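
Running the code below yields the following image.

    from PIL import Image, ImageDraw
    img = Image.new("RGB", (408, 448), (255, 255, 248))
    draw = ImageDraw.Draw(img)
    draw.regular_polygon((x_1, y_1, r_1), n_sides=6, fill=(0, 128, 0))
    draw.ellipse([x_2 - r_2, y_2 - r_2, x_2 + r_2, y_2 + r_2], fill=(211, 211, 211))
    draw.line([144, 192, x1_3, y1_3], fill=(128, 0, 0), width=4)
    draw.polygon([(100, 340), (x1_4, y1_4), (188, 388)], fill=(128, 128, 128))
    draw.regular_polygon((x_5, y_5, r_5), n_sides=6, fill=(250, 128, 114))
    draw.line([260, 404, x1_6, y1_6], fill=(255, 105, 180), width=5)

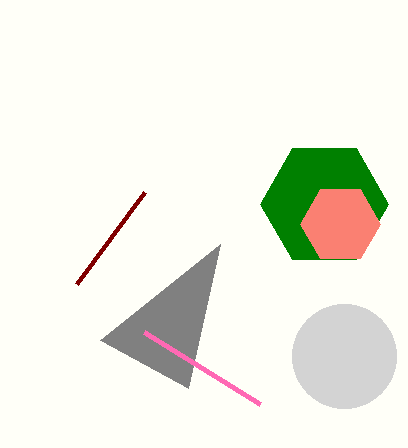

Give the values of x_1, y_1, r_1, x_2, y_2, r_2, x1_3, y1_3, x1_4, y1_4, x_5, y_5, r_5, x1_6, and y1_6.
x_1 = 324, y_1 = 204, r_1 = 64, x_2 = 344, y_2 = 356, r_2 = 52, x1_3 = 76, y1_3 = 284, x1_4 = 220, y1_4 = 244, x_5 = 340, y_5 = 224, r_5 = 40, x1_6 = 144, y1_6 = 332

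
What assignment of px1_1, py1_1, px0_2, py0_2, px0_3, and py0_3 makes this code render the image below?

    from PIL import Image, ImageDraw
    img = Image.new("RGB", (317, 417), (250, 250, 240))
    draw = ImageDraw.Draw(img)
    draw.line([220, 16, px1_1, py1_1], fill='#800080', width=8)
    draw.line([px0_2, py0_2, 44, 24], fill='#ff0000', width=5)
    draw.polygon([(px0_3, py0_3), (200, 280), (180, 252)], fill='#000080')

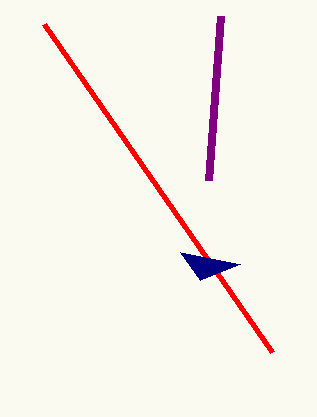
px1_1 = 208, py1_1 = 180, px0_2 = 272, py0_2 = 352, px0_3 = 240, py0_3 = 264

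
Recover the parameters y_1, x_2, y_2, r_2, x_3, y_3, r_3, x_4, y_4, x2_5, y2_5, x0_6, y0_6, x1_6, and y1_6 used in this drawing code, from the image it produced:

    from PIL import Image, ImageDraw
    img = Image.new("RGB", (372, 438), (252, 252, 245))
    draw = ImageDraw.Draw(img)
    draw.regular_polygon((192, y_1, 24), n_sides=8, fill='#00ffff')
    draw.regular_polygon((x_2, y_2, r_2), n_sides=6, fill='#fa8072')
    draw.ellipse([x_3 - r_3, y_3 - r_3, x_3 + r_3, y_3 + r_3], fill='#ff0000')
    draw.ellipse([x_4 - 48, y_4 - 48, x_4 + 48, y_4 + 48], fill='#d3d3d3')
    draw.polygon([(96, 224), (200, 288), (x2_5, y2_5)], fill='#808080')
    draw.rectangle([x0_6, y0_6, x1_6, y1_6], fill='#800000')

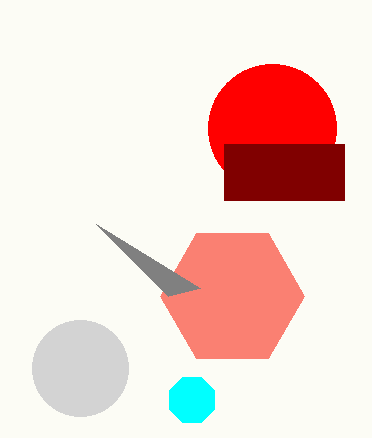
y_1 = 400, x_2 = 232, y_2 = 296, r_2 = 72, x_3 = 272, y_3 = 128, r_3 = 64, x_4 = 80, y_4 = 368, x2_5 = 168, y2_5 = 296, x0_6 = 224, y0_6 = 144, x1_6 = 344, y1_6 = 200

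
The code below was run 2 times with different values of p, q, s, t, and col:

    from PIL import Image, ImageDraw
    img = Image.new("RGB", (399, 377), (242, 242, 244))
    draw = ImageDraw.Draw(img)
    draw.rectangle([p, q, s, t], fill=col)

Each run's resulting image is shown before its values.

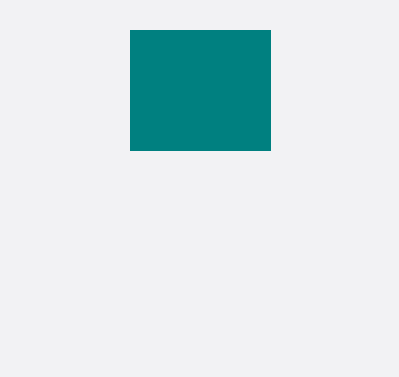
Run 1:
p = 130, q = 30, s = 270, t = 150, col = 'teal'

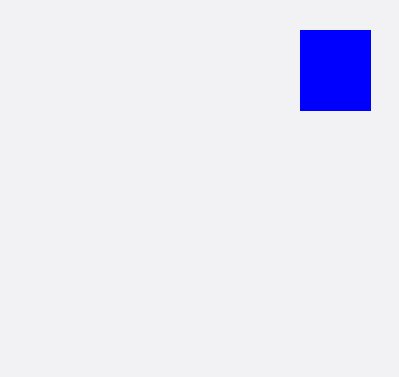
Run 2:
p = 300
q = 30
s = 370
t = 110
col = 'blue'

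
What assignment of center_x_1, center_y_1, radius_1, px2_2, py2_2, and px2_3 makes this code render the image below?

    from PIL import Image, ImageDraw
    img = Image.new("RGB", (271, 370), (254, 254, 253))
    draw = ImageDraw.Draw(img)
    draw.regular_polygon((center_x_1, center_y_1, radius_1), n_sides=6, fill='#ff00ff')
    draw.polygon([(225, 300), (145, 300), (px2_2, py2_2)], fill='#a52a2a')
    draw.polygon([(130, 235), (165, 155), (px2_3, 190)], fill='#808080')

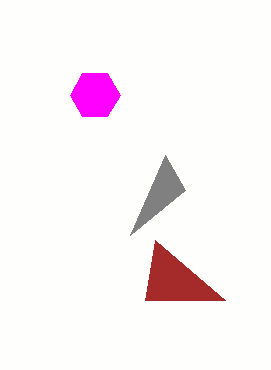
center_x_1 = 95; center_y_1 = 95; radius_1 = 25; px2_2 = 155; py2_2 = 240; px2_3 = 185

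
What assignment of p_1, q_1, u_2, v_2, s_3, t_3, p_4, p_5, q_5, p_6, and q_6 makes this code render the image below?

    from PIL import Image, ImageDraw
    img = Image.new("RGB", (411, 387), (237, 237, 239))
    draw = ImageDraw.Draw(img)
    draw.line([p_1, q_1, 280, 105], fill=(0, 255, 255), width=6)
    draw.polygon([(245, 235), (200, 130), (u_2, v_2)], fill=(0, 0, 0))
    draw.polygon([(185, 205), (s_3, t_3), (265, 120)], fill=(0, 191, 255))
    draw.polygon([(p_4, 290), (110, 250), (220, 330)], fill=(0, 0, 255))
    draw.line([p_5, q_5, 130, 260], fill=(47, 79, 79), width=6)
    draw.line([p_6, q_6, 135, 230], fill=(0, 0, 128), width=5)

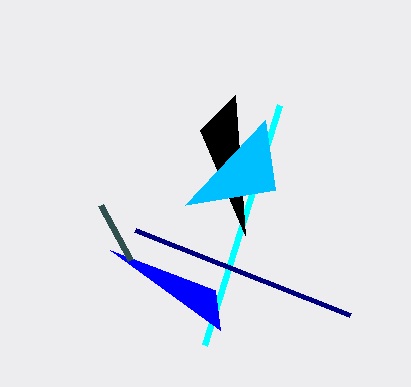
p_1 = 205, q_1 = 345, u_2 = 235, v_2 = 95, s_3 = 275, t_3 = 190, p_4 = 215, p_5 = 100, q_5 = 205, p_6 = 350, q_6 = 315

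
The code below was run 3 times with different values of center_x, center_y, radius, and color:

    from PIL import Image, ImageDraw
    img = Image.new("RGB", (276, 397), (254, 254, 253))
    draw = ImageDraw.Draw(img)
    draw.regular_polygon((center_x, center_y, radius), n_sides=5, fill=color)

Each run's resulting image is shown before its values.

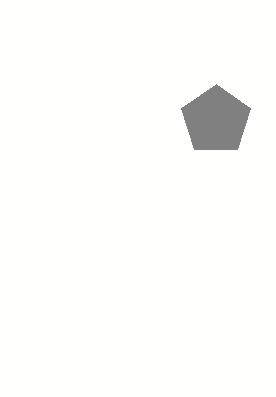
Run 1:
center_x = 216, center_y = 120, radius = 36, color = 'gray'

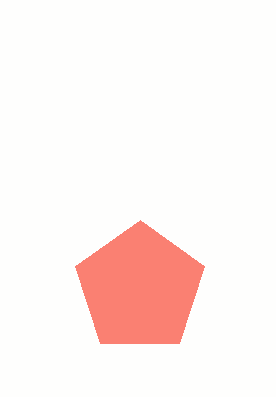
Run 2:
center_x = 140
center_y = 288
radius = 68
color = 'salmon'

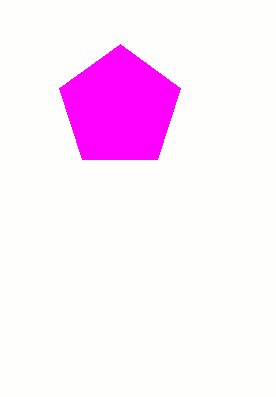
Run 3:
center_x = 120; center_y = 108; radius = 64; color = 'magenta'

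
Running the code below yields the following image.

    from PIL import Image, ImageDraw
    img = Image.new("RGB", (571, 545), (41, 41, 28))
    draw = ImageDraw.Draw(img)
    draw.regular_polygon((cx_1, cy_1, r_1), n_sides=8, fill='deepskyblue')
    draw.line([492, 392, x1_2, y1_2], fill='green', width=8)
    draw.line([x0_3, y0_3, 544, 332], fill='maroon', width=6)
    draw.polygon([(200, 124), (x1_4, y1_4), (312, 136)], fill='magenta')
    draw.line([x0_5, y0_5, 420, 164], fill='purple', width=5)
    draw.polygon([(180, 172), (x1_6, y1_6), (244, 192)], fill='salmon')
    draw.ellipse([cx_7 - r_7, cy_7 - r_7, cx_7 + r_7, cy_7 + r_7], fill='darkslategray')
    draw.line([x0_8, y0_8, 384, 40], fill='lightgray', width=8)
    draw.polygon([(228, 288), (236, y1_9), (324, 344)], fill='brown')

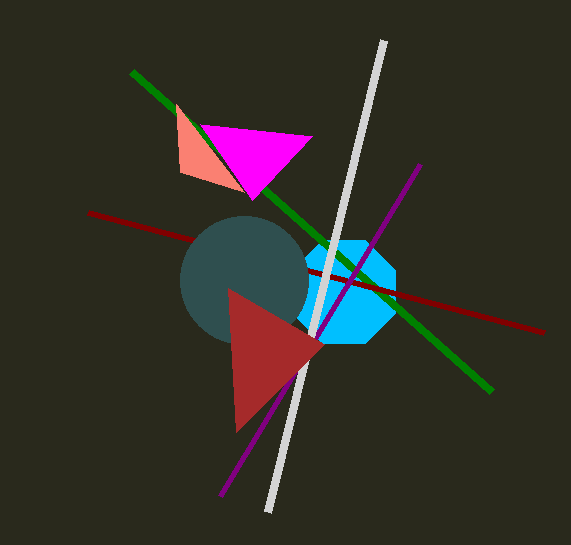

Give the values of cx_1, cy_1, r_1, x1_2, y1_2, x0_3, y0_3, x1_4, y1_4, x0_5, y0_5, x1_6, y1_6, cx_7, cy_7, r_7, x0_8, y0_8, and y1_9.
cx_1 = 344
cy_1 = 292
r_1 = 56
x1_2 = 132
y1_2 = 72
x0_3 = 88
y0_3 = 212
x1_4 = 252
y1_4 = 200
x0_5 = 220
y0_5 = 496
x1_6 = 176
y1_6 = 104
cx_7 = 244
cy_7 = 280
r_7 = 64
x0_8 = 268
y0_8 = 512
y1_9 = 432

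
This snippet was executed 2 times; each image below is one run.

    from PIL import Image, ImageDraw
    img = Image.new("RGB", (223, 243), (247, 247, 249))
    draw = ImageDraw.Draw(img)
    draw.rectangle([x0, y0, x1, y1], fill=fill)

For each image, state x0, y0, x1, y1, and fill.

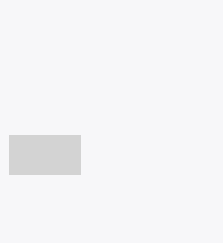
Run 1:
x0 = 9, y0 = 135, x1 = 80, y1 = 174, fill = 'lightgray'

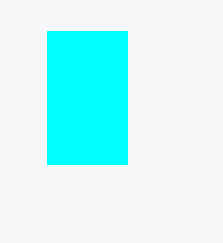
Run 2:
x0 = 47; y0 = 31; x1 = 127; y1 = 164; fill = 'cyan'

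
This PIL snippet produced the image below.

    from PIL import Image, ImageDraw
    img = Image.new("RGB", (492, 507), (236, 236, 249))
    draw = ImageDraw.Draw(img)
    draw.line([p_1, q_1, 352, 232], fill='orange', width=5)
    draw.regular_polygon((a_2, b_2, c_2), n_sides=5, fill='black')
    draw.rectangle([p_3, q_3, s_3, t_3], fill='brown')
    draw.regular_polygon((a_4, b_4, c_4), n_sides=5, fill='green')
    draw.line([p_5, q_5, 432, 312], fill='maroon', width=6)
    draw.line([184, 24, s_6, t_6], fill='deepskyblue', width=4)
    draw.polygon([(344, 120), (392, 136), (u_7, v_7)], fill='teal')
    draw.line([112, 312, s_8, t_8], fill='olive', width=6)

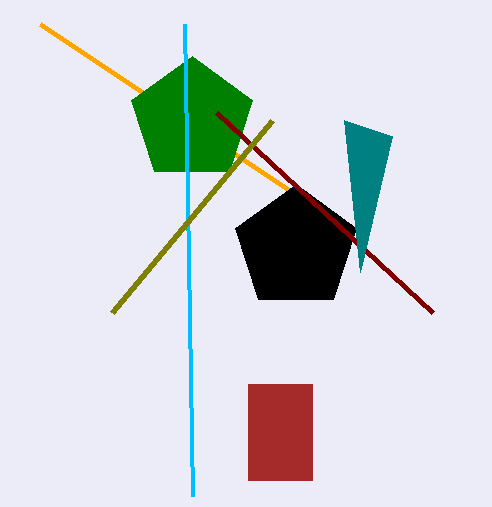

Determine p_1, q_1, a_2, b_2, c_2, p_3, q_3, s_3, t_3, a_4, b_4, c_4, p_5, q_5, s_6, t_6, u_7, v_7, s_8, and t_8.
p_1 = 40; q_1 = 24; a_2 = 296; b_2 = 248; c_2 = 64; p_3 = 248; q_3 = 384; s_3 = 312; t_3 = 480; a_4 = 192; b_4 = 120; c_4 = 64; p_5 = 216; q_5 = 112; s_6 = 192; t_6 = 496; u_7 = 360; v_7 = 272; s_8 = 272; t_8 = 120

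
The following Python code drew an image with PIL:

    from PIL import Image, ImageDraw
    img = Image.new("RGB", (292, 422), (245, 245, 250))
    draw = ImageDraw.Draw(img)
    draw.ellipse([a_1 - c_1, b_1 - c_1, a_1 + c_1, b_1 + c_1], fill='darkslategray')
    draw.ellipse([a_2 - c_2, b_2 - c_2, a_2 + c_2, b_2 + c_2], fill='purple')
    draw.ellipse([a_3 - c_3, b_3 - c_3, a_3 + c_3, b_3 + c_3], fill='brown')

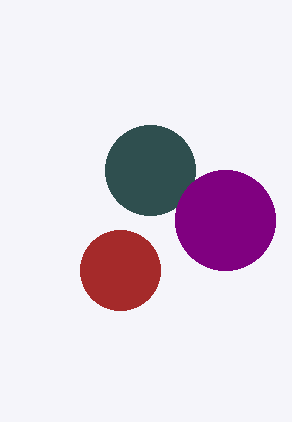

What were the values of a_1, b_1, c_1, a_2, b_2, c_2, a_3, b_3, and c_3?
a_1 = 150
b_1 = 170
c_1 = 45
a_2 = 225
b_2 = 220
c_2 = 50
a_3 = 120
b_3 = 270
c_3 = 40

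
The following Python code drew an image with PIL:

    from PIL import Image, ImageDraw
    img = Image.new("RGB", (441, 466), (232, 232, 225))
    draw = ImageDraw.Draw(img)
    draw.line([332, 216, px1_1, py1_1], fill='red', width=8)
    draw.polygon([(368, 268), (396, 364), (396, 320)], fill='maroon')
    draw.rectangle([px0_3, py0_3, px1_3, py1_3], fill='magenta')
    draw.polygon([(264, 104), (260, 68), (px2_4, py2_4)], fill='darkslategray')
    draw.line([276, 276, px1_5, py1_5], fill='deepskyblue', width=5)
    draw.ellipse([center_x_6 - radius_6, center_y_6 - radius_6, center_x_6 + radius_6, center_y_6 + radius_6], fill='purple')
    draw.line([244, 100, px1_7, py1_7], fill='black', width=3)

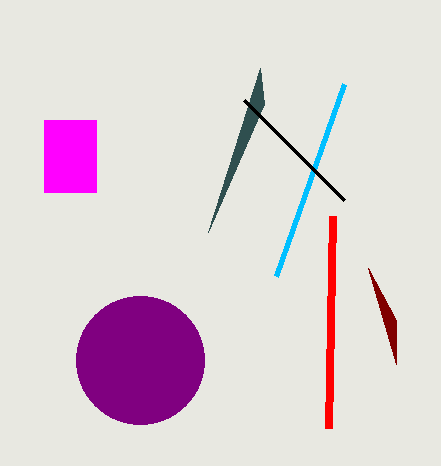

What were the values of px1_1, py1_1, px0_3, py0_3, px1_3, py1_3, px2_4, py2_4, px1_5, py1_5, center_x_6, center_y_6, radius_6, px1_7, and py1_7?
px1_1 = 328
py1_1 = 428
px0_3 = 44
py0_3 = 120
px1_3 = 96
py1_3 = 192
px2_4 = 208
py2_4 = 232
px1_5 = 344
py1_5 = 84
center_x_6 = 140
center_y_6 = 360
radius_6 = 64
px1_7 = 344
py1_7 = 200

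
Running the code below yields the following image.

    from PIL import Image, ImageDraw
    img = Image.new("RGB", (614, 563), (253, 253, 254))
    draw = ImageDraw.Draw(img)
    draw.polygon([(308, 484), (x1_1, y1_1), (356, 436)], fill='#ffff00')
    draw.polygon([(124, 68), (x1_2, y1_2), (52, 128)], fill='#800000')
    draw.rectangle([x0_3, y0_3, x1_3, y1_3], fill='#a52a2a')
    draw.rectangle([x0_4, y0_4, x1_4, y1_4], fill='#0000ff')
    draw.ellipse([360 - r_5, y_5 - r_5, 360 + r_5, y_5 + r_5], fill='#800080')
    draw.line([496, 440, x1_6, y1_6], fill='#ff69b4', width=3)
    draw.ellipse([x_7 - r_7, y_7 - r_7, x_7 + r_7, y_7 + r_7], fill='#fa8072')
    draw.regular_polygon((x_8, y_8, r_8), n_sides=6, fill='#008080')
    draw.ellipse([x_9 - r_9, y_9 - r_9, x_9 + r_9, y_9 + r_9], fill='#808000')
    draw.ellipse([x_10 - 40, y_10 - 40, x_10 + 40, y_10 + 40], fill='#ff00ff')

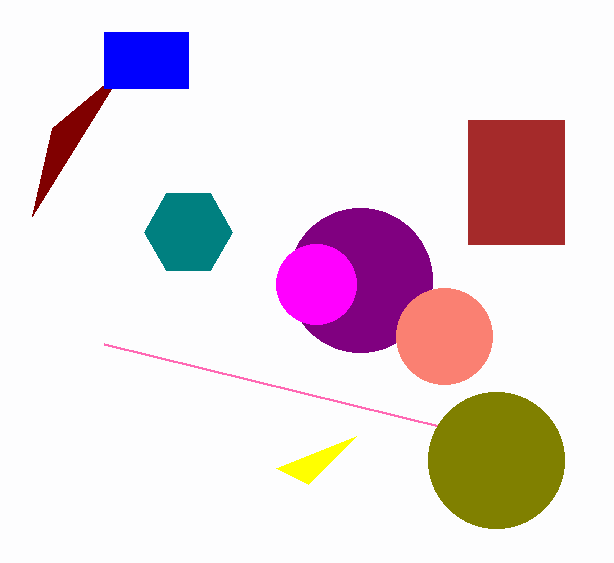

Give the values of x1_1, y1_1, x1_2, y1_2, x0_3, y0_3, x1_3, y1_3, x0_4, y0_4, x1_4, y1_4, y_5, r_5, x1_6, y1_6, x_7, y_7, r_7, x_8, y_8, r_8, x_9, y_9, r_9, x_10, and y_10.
x1_1 = 276, y1_1 = 468, x1_2 = 32, y1_2 = 216, x0_3 = 468, y0_3 = 120, x1_3 = 564, y1_3 = 244, x0_4 = 104, y0_4 = 32, x1_4 = 188, y1_4 = 88, y_5 = 280, r_5 = 72, x1_6 = 104, y1_6 = 344, x_7 = 444, y_7 = 336, r_7 = 48, x_8 = 188, y_8 = 232, r_8 = 44, x_9 = 496, y_9 = 460, r_9 = 68, x_10 = 316, y_10 = 284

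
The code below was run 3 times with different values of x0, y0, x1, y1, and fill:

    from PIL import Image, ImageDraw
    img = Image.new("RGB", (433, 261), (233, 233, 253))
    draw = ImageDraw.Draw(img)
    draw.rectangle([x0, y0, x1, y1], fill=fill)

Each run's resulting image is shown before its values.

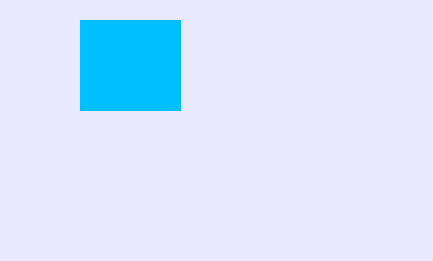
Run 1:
x0 = 80; y0 = 20; x1 = 180; y1 = 110; fill = 'deepskyblue'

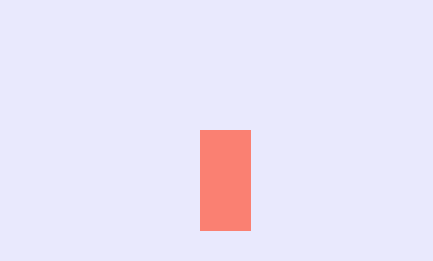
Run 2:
x0 = 200, y0 = 130, x1 = 250, y1 = 230, fill = 'salmon'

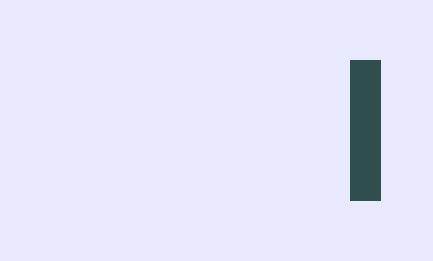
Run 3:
x0 = 350
y0 = 60
x1 = 380
y1 = 200
fill = 'darkslategray'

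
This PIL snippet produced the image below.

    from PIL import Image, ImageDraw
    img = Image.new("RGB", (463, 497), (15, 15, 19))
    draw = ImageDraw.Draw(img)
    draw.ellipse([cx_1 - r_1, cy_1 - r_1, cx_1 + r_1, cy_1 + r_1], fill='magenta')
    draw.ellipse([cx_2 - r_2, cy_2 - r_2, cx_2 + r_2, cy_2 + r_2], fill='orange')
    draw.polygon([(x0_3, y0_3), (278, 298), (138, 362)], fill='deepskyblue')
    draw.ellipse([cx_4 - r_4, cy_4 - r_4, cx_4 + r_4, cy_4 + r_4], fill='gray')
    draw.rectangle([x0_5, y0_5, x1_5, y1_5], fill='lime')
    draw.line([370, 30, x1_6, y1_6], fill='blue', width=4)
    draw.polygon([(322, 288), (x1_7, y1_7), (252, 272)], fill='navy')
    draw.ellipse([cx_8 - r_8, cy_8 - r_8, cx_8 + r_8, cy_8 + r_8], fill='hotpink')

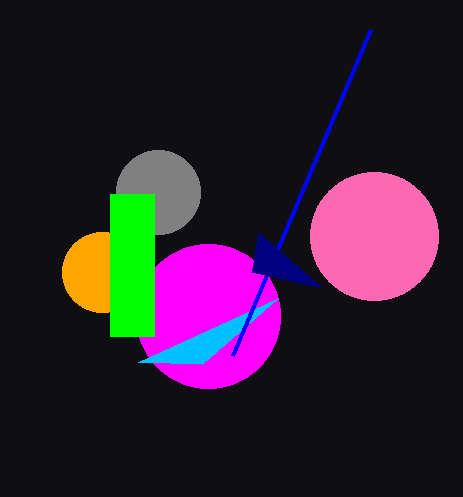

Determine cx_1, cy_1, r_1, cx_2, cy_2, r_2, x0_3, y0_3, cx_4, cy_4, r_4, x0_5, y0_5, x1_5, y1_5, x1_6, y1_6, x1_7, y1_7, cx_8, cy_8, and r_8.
cx_1 = 208; cy_1 = 316; r_1 = 72; cx_2 = 102; cy_2 = 272; r_2 = 40; x0_3 = 202; y0_3 = 364; cx_4 = 158; cy_4 = 192; r_4 = 42; x0_5 = 110; y0_5 = 194; x1_5 = 154; y1_5 = 336; x1_6 = 232; y1_6 = 356; x1_7 = 258; y1_7 = 232; cx_8 = 374; cy_8 = 236; r_8 = 64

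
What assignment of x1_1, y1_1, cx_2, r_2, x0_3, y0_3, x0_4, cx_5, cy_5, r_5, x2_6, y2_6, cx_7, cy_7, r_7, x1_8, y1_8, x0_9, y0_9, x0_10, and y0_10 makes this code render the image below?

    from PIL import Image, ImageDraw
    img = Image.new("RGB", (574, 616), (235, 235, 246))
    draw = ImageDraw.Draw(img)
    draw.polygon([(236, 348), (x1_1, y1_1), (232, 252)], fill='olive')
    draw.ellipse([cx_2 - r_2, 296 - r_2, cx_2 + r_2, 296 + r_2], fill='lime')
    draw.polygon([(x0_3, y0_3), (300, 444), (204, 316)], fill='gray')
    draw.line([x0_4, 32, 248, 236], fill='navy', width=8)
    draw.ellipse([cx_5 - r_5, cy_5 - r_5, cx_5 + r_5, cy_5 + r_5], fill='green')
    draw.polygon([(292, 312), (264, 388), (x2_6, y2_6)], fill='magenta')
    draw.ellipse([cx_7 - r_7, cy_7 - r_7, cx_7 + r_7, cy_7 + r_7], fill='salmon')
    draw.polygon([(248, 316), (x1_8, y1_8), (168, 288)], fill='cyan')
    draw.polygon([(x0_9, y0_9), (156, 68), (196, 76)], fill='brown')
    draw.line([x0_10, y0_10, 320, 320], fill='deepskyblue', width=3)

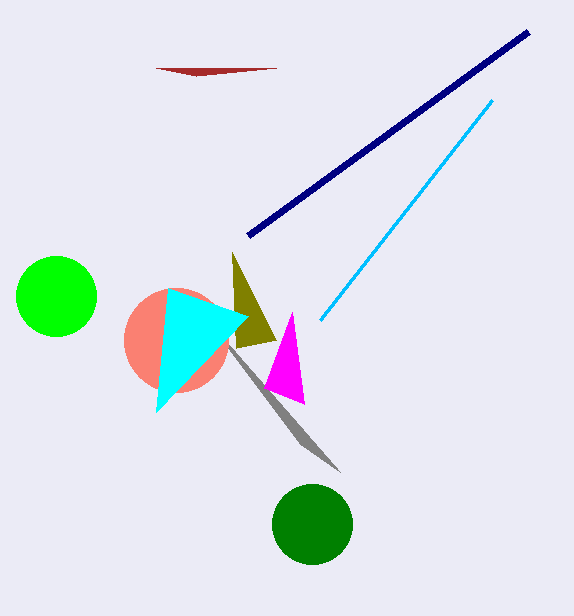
x1_1 = 276
y1_1 = 340
cx_2 = 56
r_2 = 40
x0_3 = 340
y0_3 = 472
x0_4 = 528
cx_5 = 312
cy_5 = 524
r_5 = 40
x2_6 = 304
y2_6 = 404
cx_7 = 176
cy_7 = 340
r_7 = 52
x1_8 = 156
y1_8 = 412
x0_9 = 276
y0_9 = 68
x0_10 = 492
y0_10 = 100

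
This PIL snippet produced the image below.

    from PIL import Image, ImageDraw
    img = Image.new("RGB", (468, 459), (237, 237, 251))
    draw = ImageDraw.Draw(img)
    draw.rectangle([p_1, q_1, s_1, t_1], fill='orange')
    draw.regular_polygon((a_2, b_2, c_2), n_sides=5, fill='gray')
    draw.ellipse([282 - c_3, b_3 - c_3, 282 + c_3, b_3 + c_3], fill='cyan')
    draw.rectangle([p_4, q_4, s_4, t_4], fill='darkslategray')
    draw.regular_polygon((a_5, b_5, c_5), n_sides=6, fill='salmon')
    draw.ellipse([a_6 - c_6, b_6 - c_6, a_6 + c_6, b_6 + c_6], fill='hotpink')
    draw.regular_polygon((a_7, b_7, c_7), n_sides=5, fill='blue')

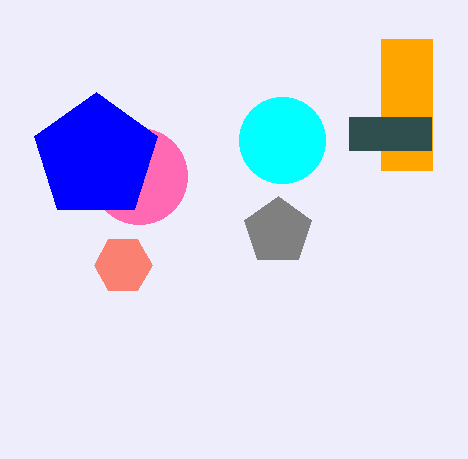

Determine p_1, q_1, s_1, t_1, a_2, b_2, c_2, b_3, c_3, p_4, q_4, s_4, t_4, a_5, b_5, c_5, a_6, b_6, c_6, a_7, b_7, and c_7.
p_1 = 381
q_1 = 39
s_1 = 432
t_1 = 170
a_2 = 278
b_2 = 231
c_2 = 35
b_3 = 140
c_3 = 43
p_4 = 349
q_4 = 117
s_4 = 431
t_4 = 150
a_5 = 123
b_5 = 265
c_5 = 29
a_6 = 139
b_6 = 176
c_6 = 48
a_7 = 96
b_7 = 157
c_7 = 65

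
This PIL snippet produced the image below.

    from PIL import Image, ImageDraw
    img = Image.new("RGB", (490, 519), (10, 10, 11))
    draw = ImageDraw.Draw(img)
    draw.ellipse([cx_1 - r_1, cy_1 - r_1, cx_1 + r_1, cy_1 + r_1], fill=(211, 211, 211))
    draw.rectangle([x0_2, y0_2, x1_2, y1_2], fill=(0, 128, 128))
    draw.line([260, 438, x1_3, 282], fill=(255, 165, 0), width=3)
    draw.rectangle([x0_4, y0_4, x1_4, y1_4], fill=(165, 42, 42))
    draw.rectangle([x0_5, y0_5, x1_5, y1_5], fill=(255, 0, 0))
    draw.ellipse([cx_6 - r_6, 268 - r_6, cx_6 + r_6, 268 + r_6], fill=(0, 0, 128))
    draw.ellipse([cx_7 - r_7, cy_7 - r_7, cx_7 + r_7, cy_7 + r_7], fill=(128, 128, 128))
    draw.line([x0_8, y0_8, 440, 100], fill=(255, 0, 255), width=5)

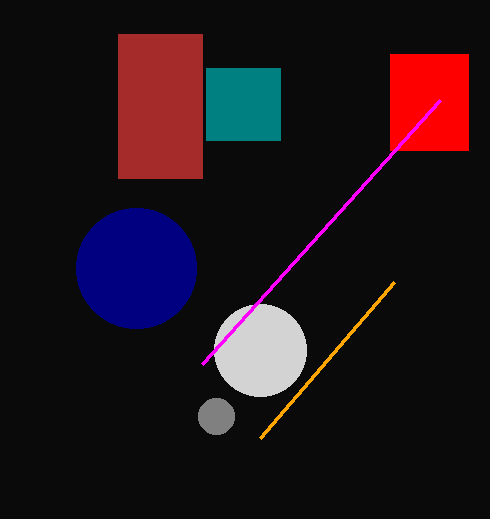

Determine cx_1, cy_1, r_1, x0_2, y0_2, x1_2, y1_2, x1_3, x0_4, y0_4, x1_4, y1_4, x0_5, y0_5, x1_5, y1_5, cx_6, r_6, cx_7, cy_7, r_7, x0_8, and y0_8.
cx_1 = 260; cy_1 = 350; r_1 = 46; x0_2 = 206; y0_2 = 68; x1_2 = 280; y1_2 = 140; x1_3 = 394; x0_4 = 118; y0_4 = 34; x1_4 = 202; y1_4 = 178; x0_5 = 390; y0_5 = 54; x1_5 = 468; y1_5 = 150; cx_6 = 136; r_6 = 60; cx_7 = 216; cy_7 = 416; r_7 = 18; x0_8 = 202; y0_8 = 364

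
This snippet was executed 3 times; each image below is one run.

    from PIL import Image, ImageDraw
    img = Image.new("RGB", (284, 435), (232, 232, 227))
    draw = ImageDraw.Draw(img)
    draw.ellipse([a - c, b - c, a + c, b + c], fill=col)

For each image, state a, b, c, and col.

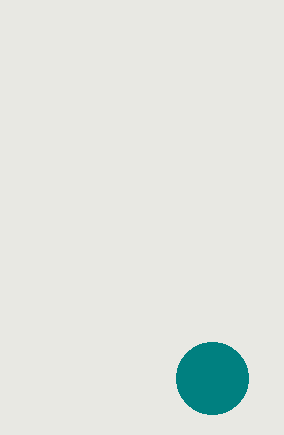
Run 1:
a = 212; b = 378; c = 36; col = 'teal'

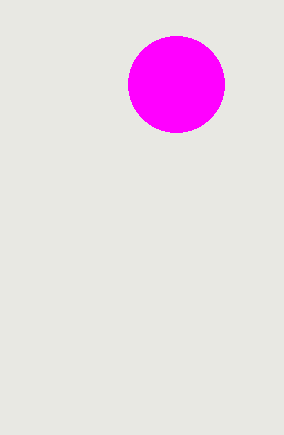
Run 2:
a = 176
b = 84
c = 48
col = 'magenta'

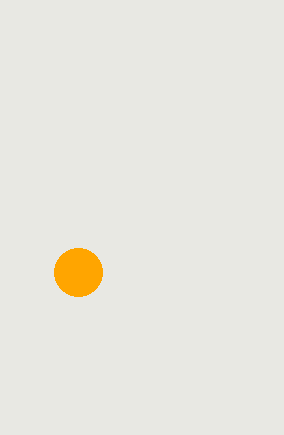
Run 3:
a = 78, b = 272, c = 24, col = 'orange'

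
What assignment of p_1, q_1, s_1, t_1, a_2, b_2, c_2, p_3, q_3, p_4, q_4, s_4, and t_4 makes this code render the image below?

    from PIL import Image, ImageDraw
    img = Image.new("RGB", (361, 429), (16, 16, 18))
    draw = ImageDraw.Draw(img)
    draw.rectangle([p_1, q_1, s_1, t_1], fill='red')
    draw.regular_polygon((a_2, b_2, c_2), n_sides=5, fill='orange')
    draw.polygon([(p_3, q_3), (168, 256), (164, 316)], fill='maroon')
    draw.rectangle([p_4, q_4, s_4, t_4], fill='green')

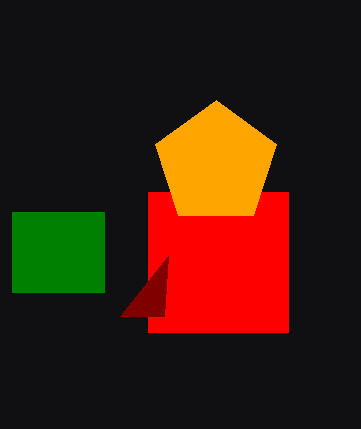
p_1 = 148; q_1 = 192; s_1 = 288; t_1 = 332; a_2 = 216; b_2 = 164; c_2 = 64; p_3 = 120; q_3 = 316; p_4 = 12; q_4 = 212; s_4 = 104; t_4 = 292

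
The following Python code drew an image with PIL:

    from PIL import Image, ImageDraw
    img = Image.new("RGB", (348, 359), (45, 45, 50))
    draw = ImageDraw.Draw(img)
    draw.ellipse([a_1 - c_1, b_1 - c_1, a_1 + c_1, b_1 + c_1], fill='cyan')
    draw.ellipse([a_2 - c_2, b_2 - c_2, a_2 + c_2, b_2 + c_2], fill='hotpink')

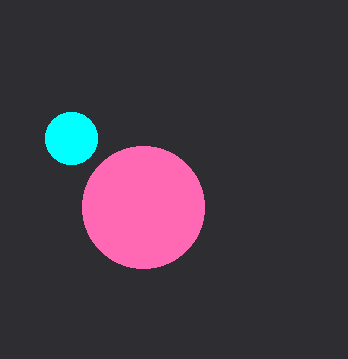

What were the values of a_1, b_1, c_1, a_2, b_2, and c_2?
a_1 = 71, b_1 = 138, c_1 = 26, a_2 = 143, b_2 = 207, c_2 = 61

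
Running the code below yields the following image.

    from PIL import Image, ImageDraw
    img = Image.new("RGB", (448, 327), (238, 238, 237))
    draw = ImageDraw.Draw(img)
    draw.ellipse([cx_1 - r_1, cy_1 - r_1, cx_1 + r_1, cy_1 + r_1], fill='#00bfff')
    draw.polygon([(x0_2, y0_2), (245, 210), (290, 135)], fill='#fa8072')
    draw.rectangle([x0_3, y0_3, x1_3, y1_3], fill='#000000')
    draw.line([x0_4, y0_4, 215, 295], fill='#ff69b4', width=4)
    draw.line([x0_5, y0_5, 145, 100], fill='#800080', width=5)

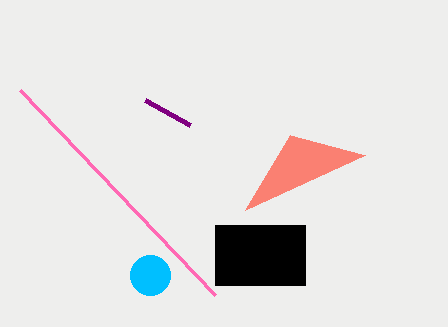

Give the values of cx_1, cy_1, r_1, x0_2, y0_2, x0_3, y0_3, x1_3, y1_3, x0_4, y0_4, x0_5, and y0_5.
cx_1 = 150
cy_1 = 275
r_1 = 20
x0_2 = 365
y0_2 = 155
x0_3 = 215
y0_3 = 225
x1_3 = 305
y1_3 = 285
x0_4 = 20
y0_4 = 90
x0_5 = 190
y0_5 = 125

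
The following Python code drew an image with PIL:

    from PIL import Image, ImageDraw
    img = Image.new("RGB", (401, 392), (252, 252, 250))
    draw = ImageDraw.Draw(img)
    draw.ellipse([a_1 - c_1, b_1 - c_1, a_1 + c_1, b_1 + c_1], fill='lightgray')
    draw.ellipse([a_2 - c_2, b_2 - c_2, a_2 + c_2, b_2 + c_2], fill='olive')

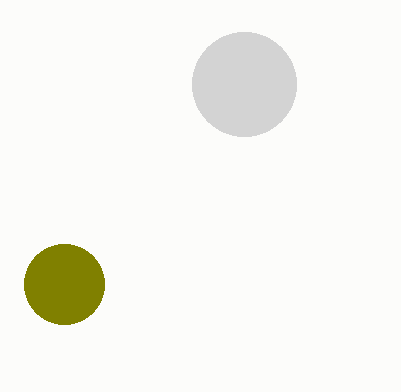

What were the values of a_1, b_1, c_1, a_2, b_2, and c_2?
a_1 = 244
b_1 = 84
c_1 = 52
a_2 = 64
b_2 = 284
c_2 = 40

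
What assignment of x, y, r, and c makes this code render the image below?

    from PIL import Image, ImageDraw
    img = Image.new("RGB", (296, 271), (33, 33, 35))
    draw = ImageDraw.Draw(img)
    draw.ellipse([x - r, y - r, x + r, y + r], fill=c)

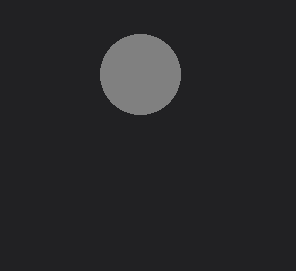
x = 140; y = 74; r = 40; c = 'gray'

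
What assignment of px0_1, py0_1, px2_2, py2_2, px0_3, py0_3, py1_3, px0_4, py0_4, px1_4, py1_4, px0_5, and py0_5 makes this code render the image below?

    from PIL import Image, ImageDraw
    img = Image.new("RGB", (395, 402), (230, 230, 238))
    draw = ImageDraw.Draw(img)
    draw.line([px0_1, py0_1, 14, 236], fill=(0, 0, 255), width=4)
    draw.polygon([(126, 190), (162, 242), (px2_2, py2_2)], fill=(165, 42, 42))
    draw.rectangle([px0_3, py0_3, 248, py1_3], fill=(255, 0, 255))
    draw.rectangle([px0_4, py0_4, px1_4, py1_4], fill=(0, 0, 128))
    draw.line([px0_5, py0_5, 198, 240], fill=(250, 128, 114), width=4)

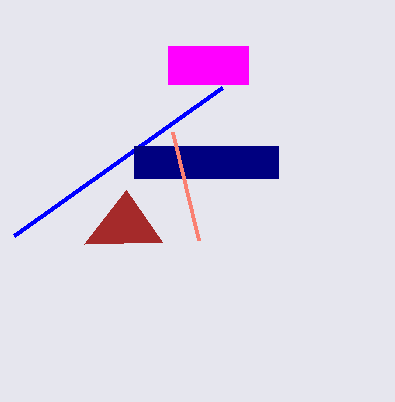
px0_1 = 222
py0_1 = 88
px2_2 = 84
py2_2 = 244
px0_3 = 168
py0_3 = 46
py1_3 = 84
px0_4 = 134
py0_4 = 146
px1_4 = 278
py1_4 = 178
px0_5 = 172
py0_5 = 132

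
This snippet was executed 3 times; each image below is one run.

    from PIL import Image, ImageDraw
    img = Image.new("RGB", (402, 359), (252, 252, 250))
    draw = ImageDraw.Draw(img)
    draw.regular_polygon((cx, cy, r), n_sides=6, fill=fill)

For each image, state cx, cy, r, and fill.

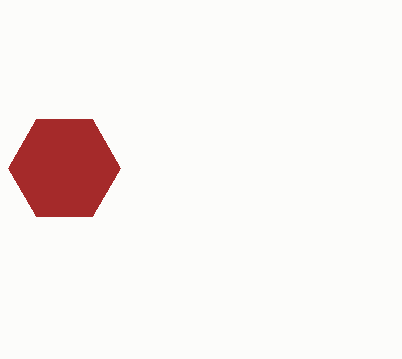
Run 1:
cx = 64, cy = 168, r = 56, fill = 'brown'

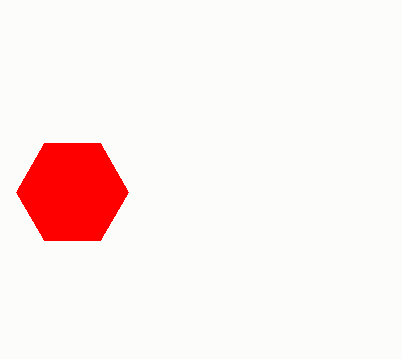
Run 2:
cx = 72, cy = 192, r = 56, fill = 'red'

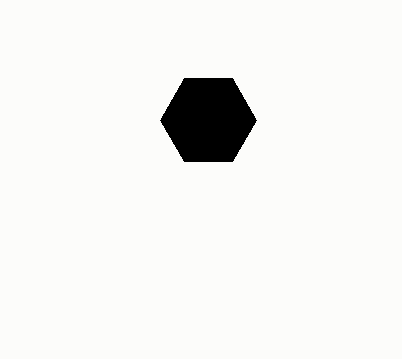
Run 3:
cx = 208; cy = 120; r = 48; fill = 'black'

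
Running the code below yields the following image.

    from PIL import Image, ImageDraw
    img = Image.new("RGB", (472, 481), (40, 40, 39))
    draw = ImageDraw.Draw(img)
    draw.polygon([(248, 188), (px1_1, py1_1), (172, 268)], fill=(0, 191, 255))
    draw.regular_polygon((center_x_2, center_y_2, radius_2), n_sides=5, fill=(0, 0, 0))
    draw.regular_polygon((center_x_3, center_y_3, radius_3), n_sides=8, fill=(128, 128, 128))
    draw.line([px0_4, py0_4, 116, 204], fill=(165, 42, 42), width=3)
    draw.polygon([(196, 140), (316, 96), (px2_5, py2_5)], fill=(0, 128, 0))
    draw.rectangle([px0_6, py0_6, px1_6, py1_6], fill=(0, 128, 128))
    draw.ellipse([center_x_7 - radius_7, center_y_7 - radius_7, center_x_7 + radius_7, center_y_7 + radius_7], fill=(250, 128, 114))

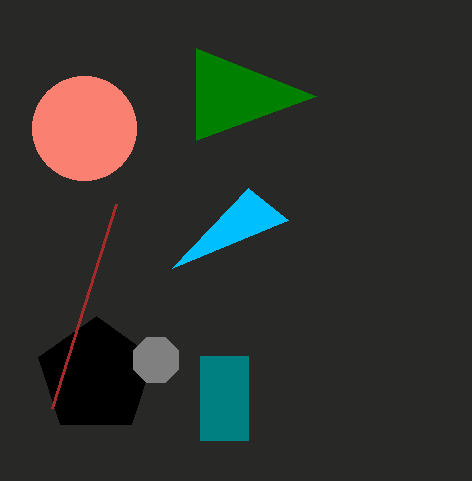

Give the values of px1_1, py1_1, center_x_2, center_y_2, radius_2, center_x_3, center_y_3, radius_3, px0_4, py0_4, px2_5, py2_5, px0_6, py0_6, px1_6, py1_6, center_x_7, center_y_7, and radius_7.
px1_1 = 288, py1_1 = 220, center_x_2 = 96, center_y_2 = 376, radius_2 = 60, center_x_3 = 156, center_y_3 = 360, radius_3 = 24, px0_4 = 52, py0_4 = 408, px2_5 = 196, py2_5 = 48, px0_6 = 200, py0_6 = 356, px1_6 = 248, py1_6 = 440, center_x_7 = 84, center_y_7 = 128, radius_7 = 52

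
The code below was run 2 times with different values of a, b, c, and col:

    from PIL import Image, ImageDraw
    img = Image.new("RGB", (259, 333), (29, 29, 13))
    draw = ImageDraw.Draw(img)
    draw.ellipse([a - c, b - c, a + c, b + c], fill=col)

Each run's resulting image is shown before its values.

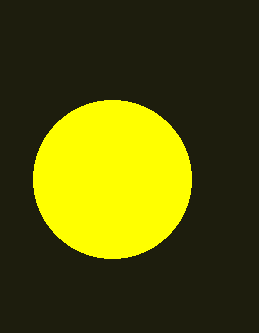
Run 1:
a = 112, b = 179, c = 79, col = 'yellow'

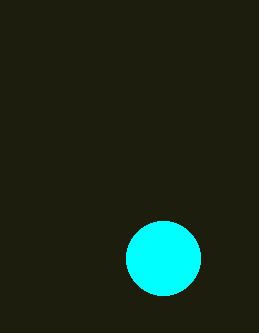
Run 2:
a = 163; b = 258; c = 37; col = 'cyan'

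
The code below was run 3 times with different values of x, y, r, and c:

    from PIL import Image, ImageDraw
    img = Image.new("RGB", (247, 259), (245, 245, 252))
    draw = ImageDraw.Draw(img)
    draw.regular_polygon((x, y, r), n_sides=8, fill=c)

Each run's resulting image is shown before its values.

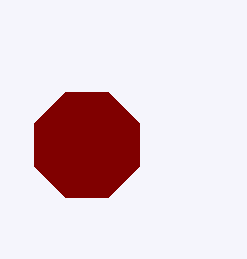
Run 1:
x = 87; y = 145; r = 57; c = 'maroon'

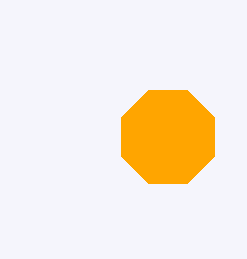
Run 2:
x = 168, y = 137, r = 50, c = 'orange'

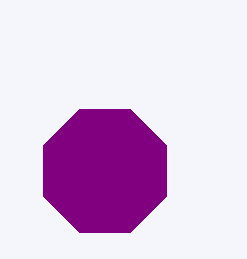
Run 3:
x = 105
y = 171
r = 67
c = 'purple'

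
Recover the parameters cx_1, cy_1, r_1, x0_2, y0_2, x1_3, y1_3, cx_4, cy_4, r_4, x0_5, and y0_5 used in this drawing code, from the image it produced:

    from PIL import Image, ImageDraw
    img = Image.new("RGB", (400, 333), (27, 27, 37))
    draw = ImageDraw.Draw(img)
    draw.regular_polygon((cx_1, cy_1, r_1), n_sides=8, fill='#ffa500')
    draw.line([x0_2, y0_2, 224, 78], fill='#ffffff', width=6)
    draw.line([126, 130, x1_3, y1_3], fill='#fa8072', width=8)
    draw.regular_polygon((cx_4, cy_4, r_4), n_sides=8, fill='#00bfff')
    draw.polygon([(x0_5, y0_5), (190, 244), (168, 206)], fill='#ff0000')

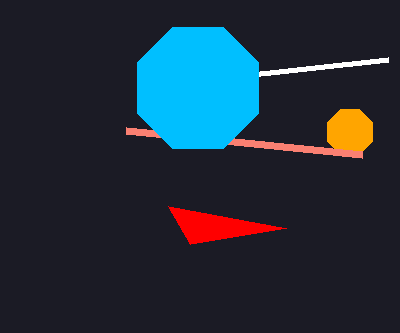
cx_1 = 350; cy_1 = 132; r_1 = 24; x0_2 = 388; y0_2 = 60; x1_3 = 362; y1_3 = 154; cx_4 = 198; cy_4 = 88; r_4 = 66; x0_5 = 286; y0_5 = 228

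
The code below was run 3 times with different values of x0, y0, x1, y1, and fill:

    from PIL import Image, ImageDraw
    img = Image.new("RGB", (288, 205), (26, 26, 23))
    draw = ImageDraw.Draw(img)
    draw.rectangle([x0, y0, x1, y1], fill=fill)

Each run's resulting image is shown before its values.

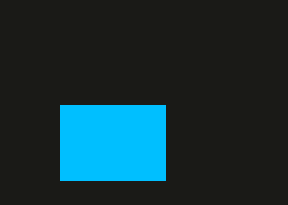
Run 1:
x0 = 60; y0 = 105; x1 = 165; y1 = 180; fill = 'deepskyblue'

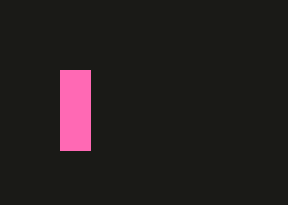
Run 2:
x0 = 60, y0 = 70, x1 = 90, y1 = 150, fill = 'hotpink'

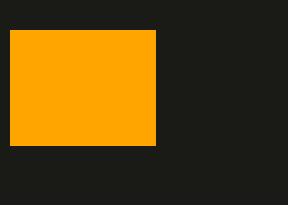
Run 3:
x0 = 10
y0 = 30
x1 = 155
y1 = 145
fill = 'orange'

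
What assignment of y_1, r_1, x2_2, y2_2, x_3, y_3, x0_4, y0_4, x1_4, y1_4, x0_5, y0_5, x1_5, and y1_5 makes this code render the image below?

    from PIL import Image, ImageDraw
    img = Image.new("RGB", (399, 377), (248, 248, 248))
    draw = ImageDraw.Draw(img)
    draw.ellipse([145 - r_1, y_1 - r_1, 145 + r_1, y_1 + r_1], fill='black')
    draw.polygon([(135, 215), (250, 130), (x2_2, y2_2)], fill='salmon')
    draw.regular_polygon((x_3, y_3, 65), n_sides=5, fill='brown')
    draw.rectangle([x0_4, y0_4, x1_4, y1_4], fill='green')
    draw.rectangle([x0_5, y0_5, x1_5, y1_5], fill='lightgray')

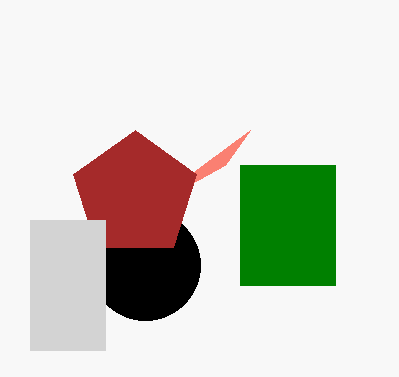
y_1 = 265
r_1 = 55
x2_2 = 225
y2_2 = 165
x_3 = 135
y_3 = 195
x0_4 = 240
y0_4 = 165
x1_4 = 335
y1_4 = 285
x0_5 = 30
y0_5 = 220
x1_5 = 105
y1_5 = 350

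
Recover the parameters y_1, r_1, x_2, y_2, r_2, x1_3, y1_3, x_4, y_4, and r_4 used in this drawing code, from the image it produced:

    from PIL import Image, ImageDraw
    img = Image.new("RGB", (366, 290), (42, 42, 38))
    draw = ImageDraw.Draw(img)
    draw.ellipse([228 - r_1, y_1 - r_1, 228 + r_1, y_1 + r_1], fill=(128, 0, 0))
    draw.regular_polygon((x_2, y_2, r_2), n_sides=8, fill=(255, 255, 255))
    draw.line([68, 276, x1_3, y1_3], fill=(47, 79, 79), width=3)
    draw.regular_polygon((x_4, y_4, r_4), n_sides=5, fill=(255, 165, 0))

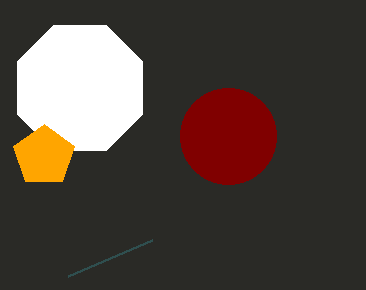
y_1 = 136
r_1 = 48
x_2 = 80
y_2 = 88
r_2 = 68
x1_3 = 152
y1_3 = 240
x_4 = 44
y_4 = 156
r_4 = 32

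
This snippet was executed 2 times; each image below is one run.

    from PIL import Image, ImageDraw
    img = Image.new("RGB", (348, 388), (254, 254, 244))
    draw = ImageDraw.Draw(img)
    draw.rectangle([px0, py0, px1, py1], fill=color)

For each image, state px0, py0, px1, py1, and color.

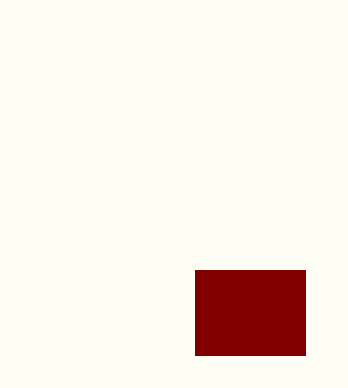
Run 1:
px0 = 195, py0 = 270, px1 = 305, py1 = 355, color = 'maroon'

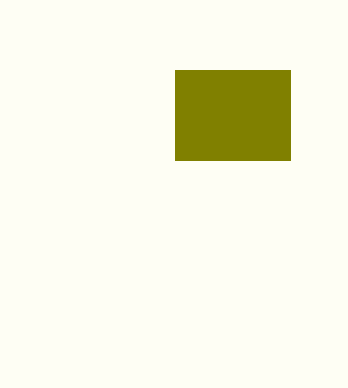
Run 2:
px0 = 175
py0 = 70
px1 = 290
py1 = 160
color = 'olive'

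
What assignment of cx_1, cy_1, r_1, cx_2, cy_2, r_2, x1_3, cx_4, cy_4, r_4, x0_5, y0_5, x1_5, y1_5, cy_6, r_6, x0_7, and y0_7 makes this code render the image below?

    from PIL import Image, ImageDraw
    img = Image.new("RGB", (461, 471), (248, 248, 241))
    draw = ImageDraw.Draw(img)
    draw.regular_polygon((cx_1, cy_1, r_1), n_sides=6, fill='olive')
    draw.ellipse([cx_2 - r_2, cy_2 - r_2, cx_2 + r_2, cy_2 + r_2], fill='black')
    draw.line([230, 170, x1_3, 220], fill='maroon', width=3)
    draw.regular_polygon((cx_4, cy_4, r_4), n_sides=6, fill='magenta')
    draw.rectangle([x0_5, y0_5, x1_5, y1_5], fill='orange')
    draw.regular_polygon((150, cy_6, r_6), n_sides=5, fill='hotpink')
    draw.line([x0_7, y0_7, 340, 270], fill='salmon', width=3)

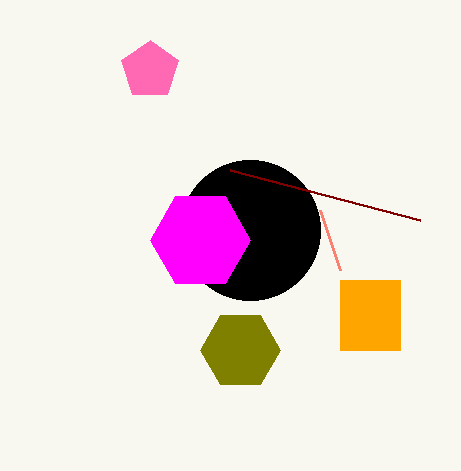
cx_1 = 240, cy_1 = 350, r_1 = 40, cx_2 = 250, cy_2 = 230, r_2 = 70, x1_3 = 420, cx_4 = 200, cy_4 = 240, r_4 = 50, x0_5 = 340, y0_5 = 280, x1_5 = 400, y1_5 = 350, cy_6 = 70, r_6 = 30, x0_7 = 320, y0_7 = 210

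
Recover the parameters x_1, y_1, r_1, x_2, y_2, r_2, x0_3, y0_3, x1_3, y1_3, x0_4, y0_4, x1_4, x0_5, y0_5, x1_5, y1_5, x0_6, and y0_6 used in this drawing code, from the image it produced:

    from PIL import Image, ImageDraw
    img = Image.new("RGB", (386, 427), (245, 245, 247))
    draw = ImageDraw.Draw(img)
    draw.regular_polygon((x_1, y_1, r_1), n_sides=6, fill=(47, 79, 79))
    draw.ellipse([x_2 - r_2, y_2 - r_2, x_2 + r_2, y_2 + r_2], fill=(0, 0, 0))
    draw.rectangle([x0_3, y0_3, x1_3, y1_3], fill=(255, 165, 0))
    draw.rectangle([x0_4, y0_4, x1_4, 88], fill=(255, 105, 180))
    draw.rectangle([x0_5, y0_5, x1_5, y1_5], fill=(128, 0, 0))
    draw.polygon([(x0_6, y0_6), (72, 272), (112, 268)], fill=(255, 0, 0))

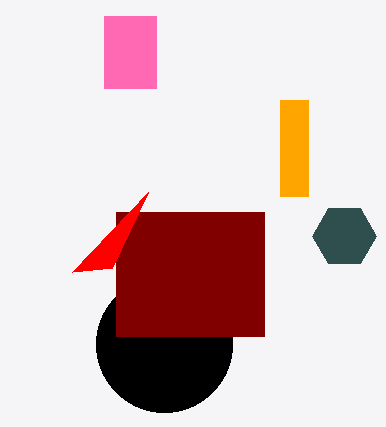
x_1 = 344, y_1 = 236, r_1 = 32, x_2 = 164, y_2 = 344, r_2 = 68, x0_3 = 280, y0_3 = 100, x1_3 = 308, y1_3 = 196, x0_4 = 104, y0_4 = 16, x1_4 = 156, x0_5 = 116, y0_5 = 212, x1_5 = 264, y1_5 = 336, x0_6 = 148, y0_6 = 192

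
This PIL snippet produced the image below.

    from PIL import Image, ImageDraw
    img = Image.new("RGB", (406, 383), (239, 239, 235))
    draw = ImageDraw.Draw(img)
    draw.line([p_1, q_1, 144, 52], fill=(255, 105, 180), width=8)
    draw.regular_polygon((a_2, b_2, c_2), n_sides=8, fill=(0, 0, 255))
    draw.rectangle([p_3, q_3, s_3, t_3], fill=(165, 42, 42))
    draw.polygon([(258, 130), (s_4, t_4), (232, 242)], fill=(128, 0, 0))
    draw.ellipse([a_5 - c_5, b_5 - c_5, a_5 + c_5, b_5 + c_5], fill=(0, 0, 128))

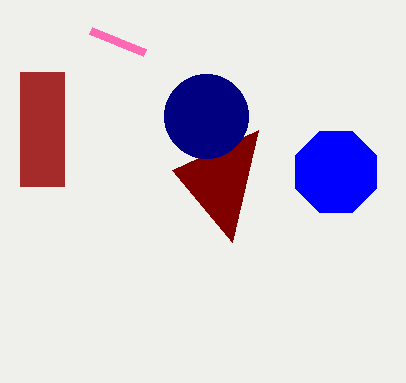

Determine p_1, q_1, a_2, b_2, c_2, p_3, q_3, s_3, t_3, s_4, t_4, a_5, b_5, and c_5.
p_1 = 90; q_1 = 30; a_2 = 336; b_2 = 172; c_2 = 44; p_3 = 20; q_3 = 72; s_3 = 64; t_3 = 186; s_4 = 172; t_4 = 170; a_5 = 206; b_5 = 116; c_5 = 42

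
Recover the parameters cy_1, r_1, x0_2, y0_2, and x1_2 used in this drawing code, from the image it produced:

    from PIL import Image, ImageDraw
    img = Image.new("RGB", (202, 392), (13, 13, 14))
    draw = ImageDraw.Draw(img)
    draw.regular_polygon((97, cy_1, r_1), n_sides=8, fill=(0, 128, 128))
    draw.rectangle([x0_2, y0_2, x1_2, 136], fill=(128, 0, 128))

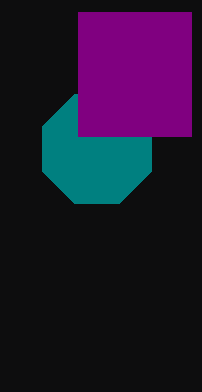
cy_1 = 149; r_1 = 59; x0_2 = 78; y0_2 = 12; x1_2 = 191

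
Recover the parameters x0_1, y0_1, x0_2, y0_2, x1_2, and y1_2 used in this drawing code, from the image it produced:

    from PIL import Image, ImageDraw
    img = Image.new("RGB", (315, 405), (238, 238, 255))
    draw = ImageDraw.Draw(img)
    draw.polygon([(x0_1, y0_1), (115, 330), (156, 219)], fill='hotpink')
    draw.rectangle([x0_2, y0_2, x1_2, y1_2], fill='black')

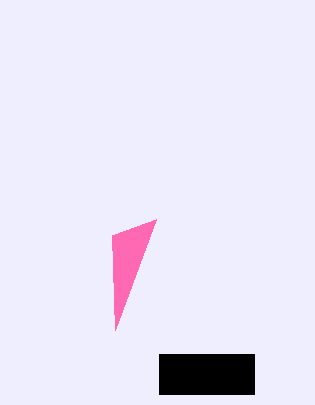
x0_1 = 112
y0_1 = 235
x0_2 = 159
y0_2 = 354
x1_2 = 254
y1_2 = 394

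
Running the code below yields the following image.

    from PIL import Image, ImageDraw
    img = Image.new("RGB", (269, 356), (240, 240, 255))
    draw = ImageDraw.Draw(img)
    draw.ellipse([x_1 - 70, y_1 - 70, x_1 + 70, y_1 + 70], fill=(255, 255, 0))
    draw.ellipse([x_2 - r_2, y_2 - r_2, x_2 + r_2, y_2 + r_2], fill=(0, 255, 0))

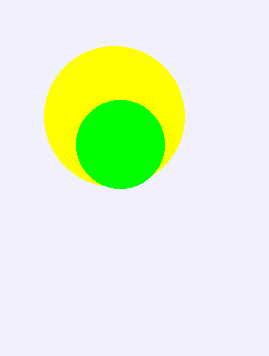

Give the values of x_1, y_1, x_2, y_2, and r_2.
x_1 = 114
y_1 = 116
x_2 = 120
y_2 = 144
r_2 = 44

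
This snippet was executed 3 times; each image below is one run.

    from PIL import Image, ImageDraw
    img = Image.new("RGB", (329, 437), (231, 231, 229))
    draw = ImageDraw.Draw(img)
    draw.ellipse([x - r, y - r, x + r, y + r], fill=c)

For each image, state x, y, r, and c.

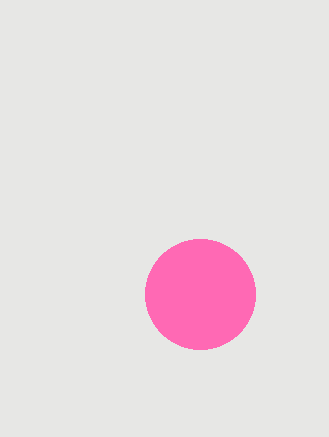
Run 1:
x = 200
y = 294
r = 55
c = 'hotpink'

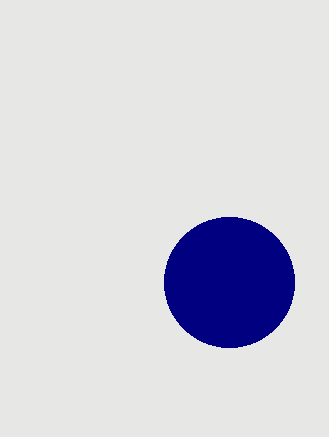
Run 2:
x = 229; y = 282; r = 65; c = 'navy'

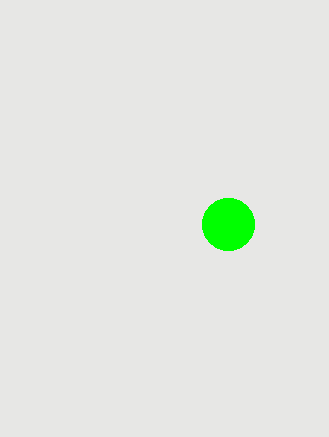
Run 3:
x = 228
y = 224
r = 26
c = 'lime'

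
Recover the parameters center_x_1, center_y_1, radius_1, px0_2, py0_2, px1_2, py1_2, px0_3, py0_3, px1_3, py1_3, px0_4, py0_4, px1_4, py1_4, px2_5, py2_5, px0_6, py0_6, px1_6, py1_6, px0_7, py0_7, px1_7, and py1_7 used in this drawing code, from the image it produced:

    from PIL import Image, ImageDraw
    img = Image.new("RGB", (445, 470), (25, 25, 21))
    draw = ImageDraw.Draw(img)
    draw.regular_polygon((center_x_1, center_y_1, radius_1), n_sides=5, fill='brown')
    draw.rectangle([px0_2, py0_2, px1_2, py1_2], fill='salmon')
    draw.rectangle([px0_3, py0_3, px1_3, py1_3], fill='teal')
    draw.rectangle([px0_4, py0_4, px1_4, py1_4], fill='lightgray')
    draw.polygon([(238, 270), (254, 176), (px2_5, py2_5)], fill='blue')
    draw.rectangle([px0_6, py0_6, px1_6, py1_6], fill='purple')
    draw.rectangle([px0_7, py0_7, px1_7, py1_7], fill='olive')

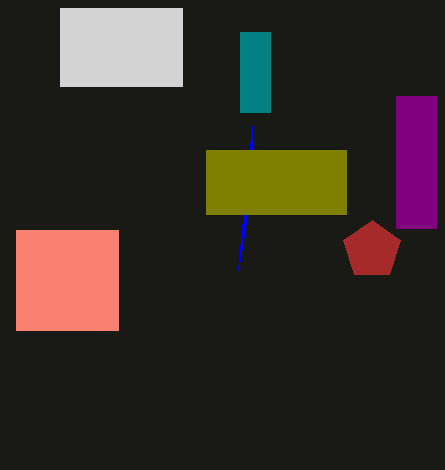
center_x_1 = 372, center_y_1 = 250, radius_1 = 30, px0_2 = 16, py0_2 = 230, px1_2 = 118, py1_2 = 330, px0_3 = 240, py0_3 = 32, px1_3 = 270, py1_3 = 112, px0_4 = 60, py0_4 = 8, px1_4 = 182, py1_4 = 86, px2_5 = 252, py2_5 = 126, px0_6 = 396, py0_6 = 96, px1_6 = 436, py1_6 = 228, px0_7 = 206, py0_7 = 150, px1_7 = 346, py1_7 = 214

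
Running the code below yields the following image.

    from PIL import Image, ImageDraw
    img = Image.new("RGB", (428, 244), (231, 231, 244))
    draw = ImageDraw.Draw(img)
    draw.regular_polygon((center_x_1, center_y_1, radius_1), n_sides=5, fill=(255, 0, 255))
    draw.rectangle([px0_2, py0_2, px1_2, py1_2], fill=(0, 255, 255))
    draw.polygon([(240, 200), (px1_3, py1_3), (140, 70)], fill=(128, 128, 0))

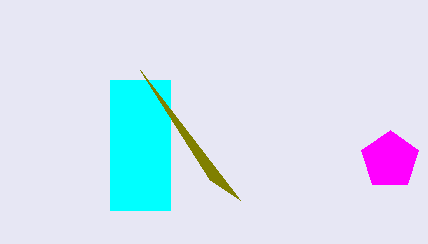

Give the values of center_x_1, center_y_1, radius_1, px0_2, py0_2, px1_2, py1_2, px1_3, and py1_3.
center_x_1 = 390, center_y_1 = 160, radius_1 = 30, px0_2 = 110, py0_2 = 80, px1_2 = 170, py1_2 = 210, px1_3 = 210, py1_3 = 180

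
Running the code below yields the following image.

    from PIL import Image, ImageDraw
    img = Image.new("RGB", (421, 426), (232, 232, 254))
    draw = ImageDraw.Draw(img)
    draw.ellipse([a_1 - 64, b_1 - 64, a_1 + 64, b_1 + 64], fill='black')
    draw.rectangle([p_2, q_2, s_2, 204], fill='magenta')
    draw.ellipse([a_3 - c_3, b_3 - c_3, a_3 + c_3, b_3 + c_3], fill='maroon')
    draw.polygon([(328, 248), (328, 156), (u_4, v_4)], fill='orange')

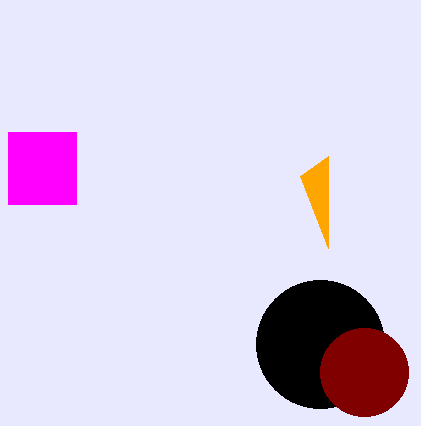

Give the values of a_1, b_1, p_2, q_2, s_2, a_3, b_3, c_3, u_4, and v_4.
a_1 = 320, b_1 = 344, p_2 = 8, q_2 = 132, s_2 = 76, a_3 = 364, b_3 = 372, c_3 = 44, u_4 = 300, v_4 = 176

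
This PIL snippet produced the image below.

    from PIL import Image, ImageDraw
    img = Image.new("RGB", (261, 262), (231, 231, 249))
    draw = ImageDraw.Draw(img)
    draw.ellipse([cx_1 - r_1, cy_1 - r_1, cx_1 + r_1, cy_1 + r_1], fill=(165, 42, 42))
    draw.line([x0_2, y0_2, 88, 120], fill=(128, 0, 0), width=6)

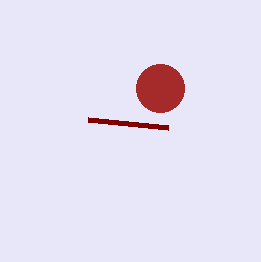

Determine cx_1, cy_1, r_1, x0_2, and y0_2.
cx_1 = 160, cy_1 = 88, r_1 = 24, x0_2 = 168, y0_2 = 128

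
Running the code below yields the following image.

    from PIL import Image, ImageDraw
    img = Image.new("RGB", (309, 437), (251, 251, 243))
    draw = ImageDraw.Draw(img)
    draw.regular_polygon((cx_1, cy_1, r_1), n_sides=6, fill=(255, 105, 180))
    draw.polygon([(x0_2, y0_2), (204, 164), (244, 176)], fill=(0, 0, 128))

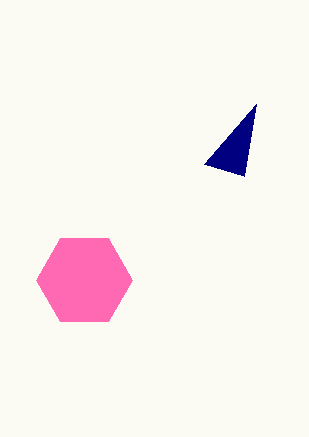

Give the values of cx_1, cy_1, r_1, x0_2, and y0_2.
cx_1 = 84; cy_1 = 280; r_1 = 48; x0_2 = 256; y0_2 = 104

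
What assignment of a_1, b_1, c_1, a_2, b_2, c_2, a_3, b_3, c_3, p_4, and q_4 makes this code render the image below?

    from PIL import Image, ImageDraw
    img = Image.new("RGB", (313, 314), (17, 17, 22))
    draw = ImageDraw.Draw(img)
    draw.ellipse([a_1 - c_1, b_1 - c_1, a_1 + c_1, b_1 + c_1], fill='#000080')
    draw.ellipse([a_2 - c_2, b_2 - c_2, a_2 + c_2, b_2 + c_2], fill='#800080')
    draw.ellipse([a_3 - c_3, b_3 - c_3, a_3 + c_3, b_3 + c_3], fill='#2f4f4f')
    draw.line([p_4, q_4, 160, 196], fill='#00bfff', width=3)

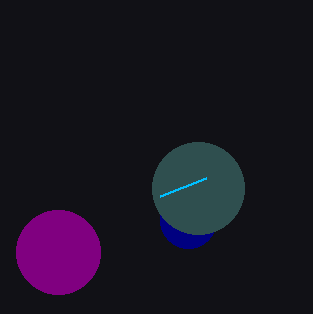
a_1 = 188; b_1 = 220; c_1 = 28; a_2 = 58; b_2 = 252; c_2 = 42; a_3 = 198; b_3 = 188; c_3 = 46; p_4 = 206; q_4 = 178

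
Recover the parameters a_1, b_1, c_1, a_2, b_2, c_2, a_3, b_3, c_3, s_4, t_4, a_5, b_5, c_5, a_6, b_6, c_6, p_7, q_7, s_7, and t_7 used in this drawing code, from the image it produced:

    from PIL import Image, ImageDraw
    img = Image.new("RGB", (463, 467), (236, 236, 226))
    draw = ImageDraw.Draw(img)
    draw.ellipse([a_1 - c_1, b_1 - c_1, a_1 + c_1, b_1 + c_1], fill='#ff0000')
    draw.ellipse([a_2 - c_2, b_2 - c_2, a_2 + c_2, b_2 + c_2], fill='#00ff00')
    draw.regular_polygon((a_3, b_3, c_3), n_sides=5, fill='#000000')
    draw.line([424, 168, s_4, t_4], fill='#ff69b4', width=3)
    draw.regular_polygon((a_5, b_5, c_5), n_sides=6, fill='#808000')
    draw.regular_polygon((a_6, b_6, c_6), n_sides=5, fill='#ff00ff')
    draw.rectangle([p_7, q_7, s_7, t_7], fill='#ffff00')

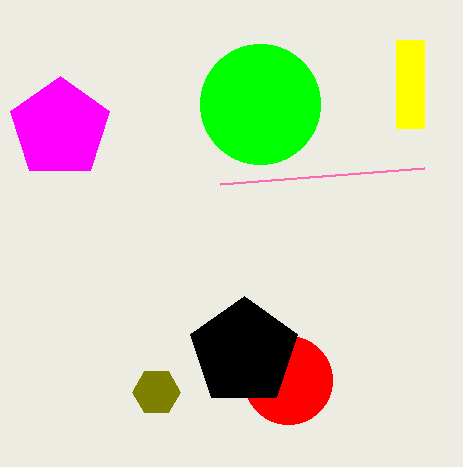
a_1 = 288, b_1 = 380, c_1 = 44, a_2 = 260, b_2 = 104, c_2 = 60, a_3 = 244, b_3 = 352, c_3 = 56, s_4 = 220, t_4 = 184, a_5 = 156, b_5 = 392, c_5 = 24, a_6 = 60, b_6 = 128, c_6 = 52, p_7 = 396, q_7 = 40, s_7 = 424, t_7 = 128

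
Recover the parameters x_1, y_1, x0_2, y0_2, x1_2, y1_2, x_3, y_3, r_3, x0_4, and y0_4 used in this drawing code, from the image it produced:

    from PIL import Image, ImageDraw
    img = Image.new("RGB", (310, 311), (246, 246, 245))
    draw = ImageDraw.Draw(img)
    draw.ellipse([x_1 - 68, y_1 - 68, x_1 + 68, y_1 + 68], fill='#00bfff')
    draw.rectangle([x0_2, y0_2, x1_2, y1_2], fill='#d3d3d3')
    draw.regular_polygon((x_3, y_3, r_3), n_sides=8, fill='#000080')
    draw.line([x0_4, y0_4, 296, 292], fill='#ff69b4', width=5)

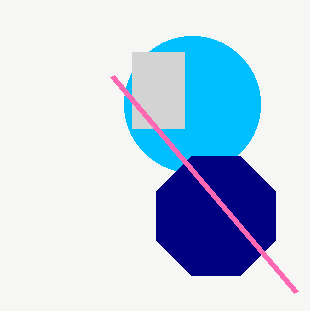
x_1 = 192
y_1 = 104
x0_2 = 132
y0_2 = 52
x1_2 = 184
y1_2 = 128
x_3 = 216
y_3 = 216
r_3 = 64
x0_4 = 112
y0_4 = 76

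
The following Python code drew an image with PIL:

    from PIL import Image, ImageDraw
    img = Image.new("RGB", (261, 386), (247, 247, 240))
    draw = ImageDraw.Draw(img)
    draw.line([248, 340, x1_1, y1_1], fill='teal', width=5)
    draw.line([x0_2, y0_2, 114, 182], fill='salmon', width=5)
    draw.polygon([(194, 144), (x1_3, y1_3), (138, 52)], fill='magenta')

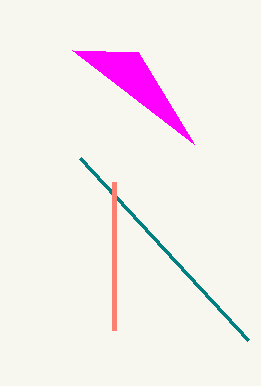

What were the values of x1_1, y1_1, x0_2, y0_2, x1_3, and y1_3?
x1_1 = 80, y1_1 = 158, x0_2 = 114, y0_2 = 330, x1_3 = 72, y1_3 = 50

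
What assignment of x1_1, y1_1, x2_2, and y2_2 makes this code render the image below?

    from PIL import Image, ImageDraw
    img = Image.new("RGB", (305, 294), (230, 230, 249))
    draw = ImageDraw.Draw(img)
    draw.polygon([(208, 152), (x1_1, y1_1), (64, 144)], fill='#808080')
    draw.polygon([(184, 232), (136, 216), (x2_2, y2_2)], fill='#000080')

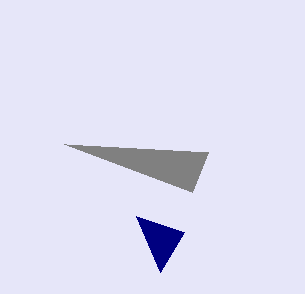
x1_1 = 192, y1_1 = 192, x2_2 = 160, y2_2 = 272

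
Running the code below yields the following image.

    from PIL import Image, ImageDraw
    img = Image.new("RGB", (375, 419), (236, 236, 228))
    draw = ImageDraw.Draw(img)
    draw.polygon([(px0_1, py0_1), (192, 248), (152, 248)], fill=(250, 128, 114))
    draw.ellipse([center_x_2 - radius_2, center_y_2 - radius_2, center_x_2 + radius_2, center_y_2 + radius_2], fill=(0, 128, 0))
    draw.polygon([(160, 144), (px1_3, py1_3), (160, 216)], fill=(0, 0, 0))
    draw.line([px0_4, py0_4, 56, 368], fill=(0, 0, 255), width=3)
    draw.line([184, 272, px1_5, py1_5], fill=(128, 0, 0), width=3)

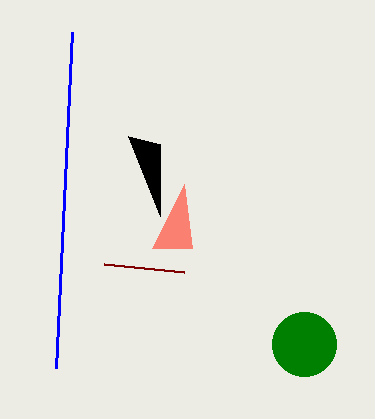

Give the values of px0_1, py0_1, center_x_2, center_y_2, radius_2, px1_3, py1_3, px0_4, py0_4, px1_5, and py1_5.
px0_1 = 184, py0_1 = 184, center_x_2 = 304, center_y_2 = 344, radius_2 = 32, px1_3 = 128, py1_3 = 136, px0_4 = 72, py0_4 = 32, px1_5 = 104, py1_5 = 264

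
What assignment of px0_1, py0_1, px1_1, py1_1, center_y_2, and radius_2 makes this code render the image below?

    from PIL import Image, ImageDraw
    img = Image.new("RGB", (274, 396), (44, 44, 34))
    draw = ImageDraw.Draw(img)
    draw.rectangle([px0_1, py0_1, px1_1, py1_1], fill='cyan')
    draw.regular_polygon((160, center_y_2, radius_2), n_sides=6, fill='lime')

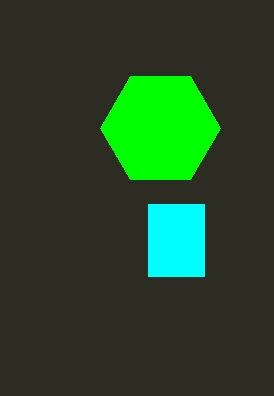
px0_1 = 148
py0_1 = 204
px1_1 = 204
py1_1 = 276
center_y_2 = 128
radius_2 = 60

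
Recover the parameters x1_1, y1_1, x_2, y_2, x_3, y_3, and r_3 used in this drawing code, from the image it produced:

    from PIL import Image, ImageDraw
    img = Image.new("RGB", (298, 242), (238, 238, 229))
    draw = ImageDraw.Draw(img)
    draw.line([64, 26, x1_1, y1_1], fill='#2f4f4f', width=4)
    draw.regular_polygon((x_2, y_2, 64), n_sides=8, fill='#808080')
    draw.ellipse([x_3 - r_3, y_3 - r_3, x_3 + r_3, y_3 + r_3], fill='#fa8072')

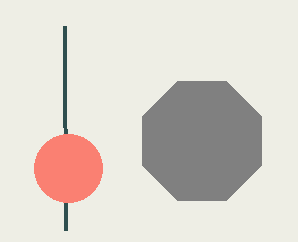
x1_1 = 65, y1_1 = 230, x_2 = 202, y_2 = 141, x_3 = 68, y_3 = 168, r_3 = 34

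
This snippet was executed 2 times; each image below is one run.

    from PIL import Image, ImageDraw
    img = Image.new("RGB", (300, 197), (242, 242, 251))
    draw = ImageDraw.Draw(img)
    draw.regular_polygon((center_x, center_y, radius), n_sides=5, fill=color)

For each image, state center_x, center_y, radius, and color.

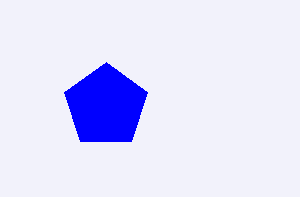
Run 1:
center_x = 106
center_y = 106
radius = 44
color = 'blue'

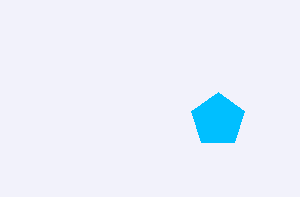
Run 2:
center_x = 218; center_y = 120; radius = 28; color = 'deepskyblue'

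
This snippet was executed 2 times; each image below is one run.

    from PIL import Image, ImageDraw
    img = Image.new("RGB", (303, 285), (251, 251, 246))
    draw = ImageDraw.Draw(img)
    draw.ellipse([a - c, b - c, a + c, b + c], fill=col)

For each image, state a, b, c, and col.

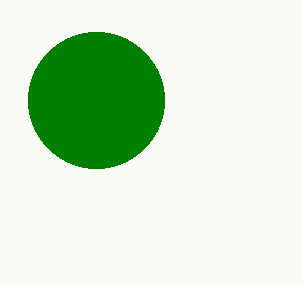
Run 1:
a = 96
b = 100
c = 68
col = 'green'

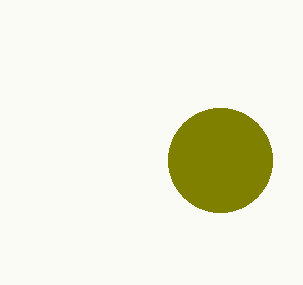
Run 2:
a = 220
b = 160
c = 52
col = 'olive'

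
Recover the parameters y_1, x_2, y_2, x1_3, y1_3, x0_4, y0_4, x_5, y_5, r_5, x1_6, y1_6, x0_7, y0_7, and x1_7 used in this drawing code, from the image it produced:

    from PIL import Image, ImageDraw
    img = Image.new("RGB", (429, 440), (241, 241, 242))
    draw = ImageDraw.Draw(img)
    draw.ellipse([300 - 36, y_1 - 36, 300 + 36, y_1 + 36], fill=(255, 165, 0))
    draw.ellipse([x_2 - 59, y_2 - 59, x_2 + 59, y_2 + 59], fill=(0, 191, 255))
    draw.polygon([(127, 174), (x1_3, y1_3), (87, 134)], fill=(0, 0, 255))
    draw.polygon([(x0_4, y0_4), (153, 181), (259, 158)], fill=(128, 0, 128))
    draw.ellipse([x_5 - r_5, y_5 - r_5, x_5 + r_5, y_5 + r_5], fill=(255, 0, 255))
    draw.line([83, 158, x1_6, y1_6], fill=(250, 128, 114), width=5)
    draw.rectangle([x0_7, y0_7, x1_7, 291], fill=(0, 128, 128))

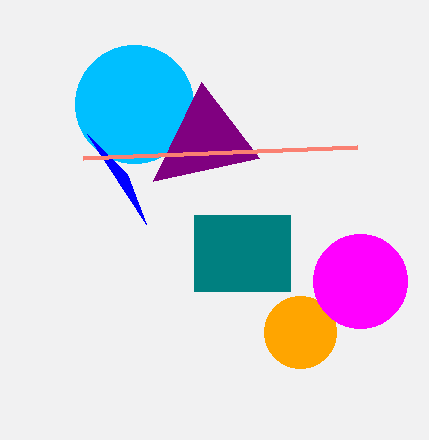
y_1 = 332, x_2 = 134, y_2 = 104, x1_3 = 146, y1_3 = 224, x0_4 = 201, y0_4 = 82, x_5 = 360, y_5 = 281, r_5 = 47, x1_6 = 357, y1_6 = 147, x0_7 = 194, y0_7 = 215, x1_7 = 290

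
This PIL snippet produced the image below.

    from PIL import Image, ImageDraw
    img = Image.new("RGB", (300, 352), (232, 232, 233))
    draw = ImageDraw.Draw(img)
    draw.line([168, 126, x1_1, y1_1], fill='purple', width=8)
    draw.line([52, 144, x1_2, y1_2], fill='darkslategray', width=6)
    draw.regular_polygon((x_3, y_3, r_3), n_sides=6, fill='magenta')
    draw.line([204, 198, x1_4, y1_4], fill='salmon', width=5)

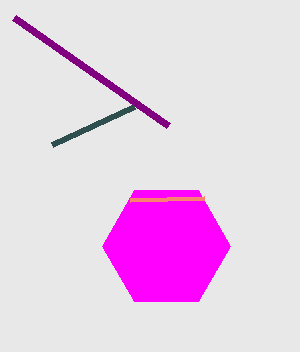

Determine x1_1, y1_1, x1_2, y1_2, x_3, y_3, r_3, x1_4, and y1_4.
x1_1 = 14, y1_1 = 18, x1_2 = 134, y1_2 = 106, x_3 = 166, y_3 = 246, r_3 = 64, x1_4 = 130, y1_4 = 200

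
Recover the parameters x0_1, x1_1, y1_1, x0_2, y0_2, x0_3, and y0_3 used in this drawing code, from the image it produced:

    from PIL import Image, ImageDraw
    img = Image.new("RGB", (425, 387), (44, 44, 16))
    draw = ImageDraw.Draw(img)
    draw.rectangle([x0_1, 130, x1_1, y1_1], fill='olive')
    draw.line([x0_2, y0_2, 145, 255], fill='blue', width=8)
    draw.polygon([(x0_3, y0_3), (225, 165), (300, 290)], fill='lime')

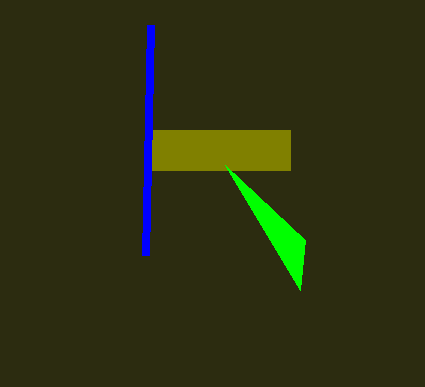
x0_1 = 150, x1_1 = 290, y1_1 = 170, x0_2 = 150, y0_2 = 25, x0_3 = 305, y0_3 = 240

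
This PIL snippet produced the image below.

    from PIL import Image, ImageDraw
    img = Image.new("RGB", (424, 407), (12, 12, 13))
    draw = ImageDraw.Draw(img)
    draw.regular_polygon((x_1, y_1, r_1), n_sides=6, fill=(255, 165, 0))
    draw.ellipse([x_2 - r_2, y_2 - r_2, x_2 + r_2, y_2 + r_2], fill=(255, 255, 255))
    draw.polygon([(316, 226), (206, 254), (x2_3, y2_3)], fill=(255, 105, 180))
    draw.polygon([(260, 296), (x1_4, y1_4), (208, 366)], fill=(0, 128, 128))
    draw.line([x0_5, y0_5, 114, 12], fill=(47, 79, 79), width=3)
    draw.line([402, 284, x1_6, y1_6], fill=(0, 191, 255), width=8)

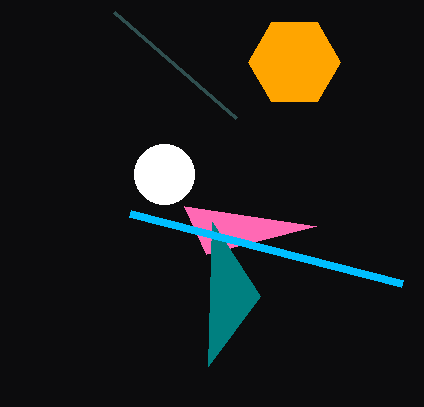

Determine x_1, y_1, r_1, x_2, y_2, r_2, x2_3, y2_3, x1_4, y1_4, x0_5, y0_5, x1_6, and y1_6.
x_1 = 294; y_1 = 62; r_1 = 46; x_2 = 164; y_2 = 174; r_2 = 30; x2_3 = 184; y2_3 = 206; x1_4 = 212; y1_4 = 222; x0_5 = 236; y0_5 = 118; x1_6 = 130; y1_6 = 214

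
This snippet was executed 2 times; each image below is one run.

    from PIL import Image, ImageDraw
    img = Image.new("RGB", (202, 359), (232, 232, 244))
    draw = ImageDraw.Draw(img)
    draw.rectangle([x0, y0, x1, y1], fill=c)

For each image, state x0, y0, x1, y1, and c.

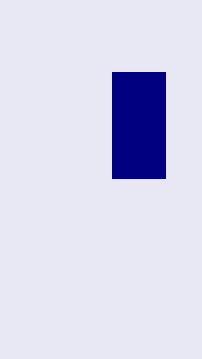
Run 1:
x0 = 112; y0 = 72; x1 = 165; y1 = 178; c = 'navy'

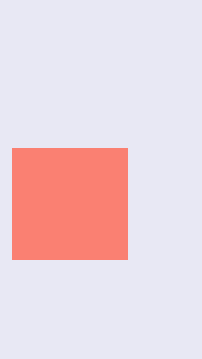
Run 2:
x0 = 12, y0 = 148, x1 = 127, y1 = 259, c = 'salmon'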